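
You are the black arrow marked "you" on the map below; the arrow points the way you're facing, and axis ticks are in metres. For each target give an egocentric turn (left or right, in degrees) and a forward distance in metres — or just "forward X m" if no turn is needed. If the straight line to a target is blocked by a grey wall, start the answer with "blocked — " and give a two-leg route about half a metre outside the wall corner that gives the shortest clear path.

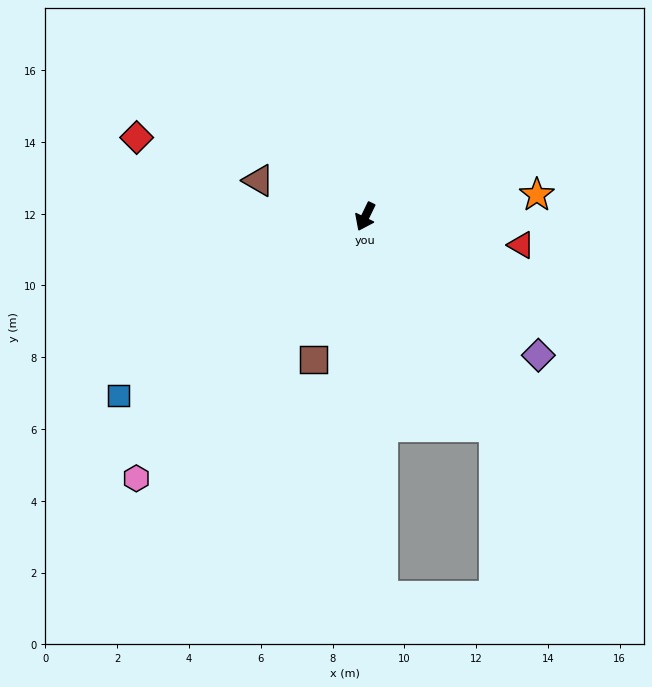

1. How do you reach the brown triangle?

turn right 83°, forward 3.1 m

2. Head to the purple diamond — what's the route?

turn left 77°, forward 6.2 m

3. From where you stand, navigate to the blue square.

turn right 28°, forward 8.5 m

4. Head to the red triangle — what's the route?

turn left 106°, forward 4.4 m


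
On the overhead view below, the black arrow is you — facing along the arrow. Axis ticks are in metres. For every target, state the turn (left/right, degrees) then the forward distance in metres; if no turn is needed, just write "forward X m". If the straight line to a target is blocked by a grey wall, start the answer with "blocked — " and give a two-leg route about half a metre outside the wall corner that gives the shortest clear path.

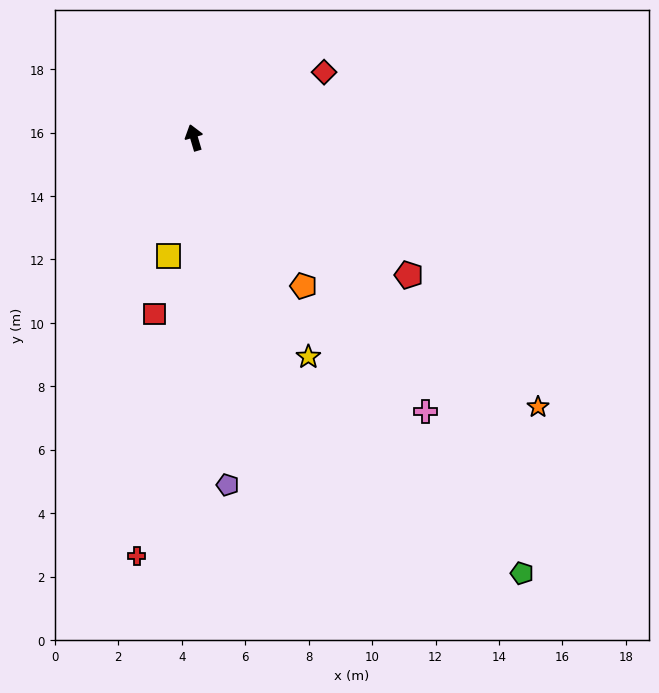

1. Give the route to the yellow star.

turn right 169°, forward 7.8 m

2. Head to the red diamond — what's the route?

turn right 80°, forward 4.6 m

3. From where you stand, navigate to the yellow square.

turn left 151°, forward 3.8 m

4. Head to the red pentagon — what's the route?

turn right 139°, forward 8.0 m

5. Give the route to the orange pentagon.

turn right 160°, forward 5.8 m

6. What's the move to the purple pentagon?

turn left 169°, forward 11.0 m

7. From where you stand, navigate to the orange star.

turn right 145°, forward 13.8 m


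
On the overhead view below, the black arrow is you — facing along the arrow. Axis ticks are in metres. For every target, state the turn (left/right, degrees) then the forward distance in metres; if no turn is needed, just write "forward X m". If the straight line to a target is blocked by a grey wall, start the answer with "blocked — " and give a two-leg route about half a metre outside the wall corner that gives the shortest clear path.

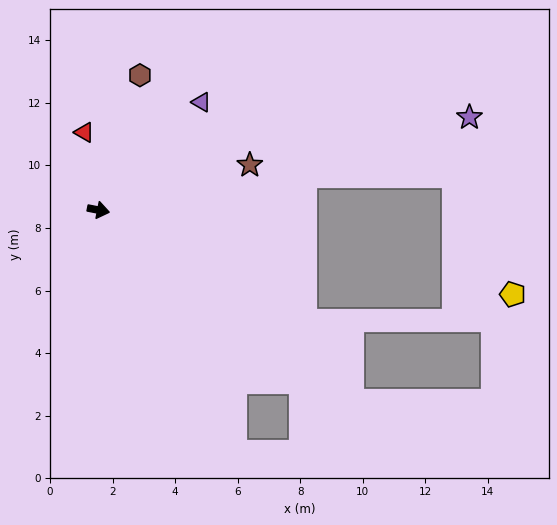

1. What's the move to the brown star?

turn left 28°, forward 5.1 m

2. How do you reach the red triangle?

turn left 111°, forward 2.5 m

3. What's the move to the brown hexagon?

turn left 84°, forward 4.5 m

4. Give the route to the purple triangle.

turn left 57°, forward 4.8 m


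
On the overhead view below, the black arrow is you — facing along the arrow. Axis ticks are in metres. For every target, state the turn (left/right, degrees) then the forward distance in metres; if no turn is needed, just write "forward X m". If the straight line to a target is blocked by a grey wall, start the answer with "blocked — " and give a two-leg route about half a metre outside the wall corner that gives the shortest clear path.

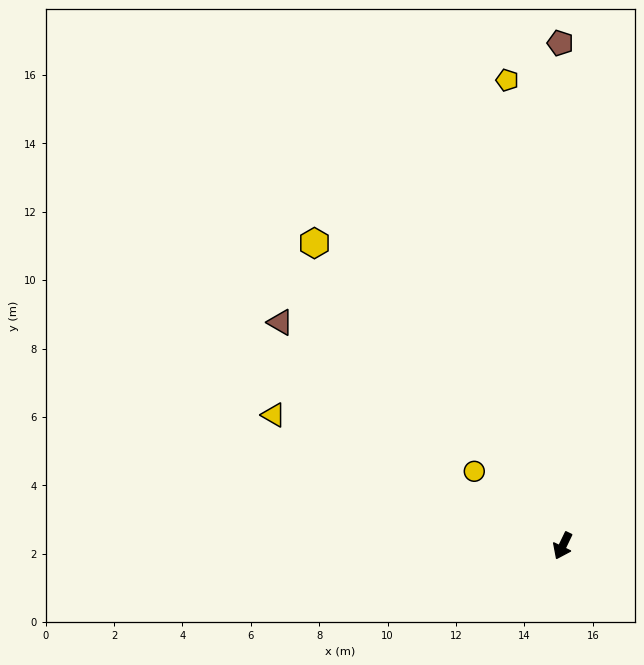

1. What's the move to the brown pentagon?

turn right 154°, forward 14.7 m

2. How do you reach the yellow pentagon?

turn right 148°, forward 13.7 m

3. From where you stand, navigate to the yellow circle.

turn right 104°, forward 3.4 m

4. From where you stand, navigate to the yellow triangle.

turn right 89°, forward 9.3 m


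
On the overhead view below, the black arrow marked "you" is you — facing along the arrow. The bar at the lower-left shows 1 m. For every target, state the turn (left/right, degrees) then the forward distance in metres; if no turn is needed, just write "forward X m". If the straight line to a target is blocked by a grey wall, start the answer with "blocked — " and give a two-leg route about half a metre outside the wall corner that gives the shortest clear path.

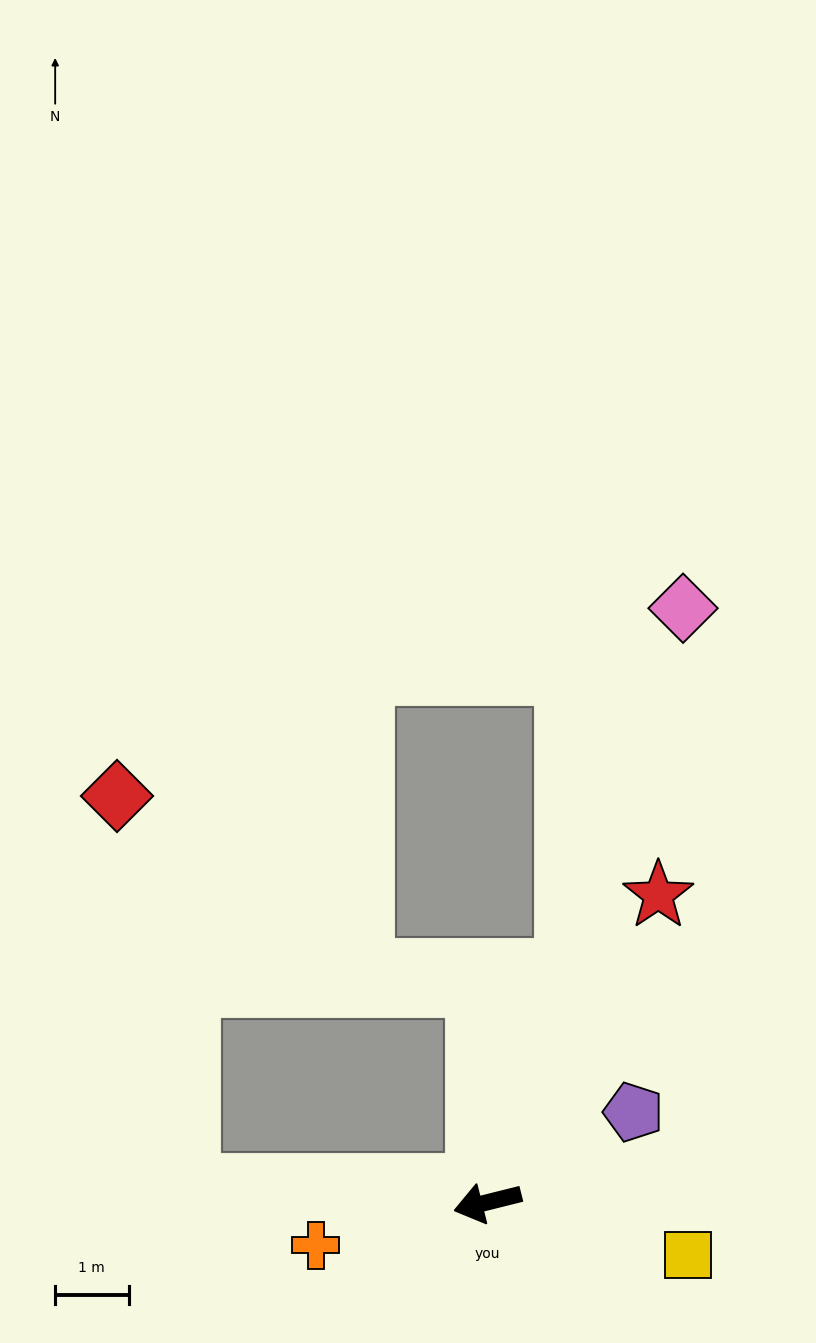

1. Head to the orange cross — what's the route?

forward 2.4 m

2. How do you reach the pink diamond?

turn right 122°, forward 8.5 m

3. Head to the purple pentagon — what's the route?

turn right 162°, forward 2.3 m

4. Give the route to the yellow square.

turn left 151°, forward 2.8 m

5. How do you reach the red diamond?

blocked — turn right 17°, forward 4.1 m, then turn right 77°, forward 5.4 m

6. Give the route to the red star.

turn right 133°, forward 4.8 m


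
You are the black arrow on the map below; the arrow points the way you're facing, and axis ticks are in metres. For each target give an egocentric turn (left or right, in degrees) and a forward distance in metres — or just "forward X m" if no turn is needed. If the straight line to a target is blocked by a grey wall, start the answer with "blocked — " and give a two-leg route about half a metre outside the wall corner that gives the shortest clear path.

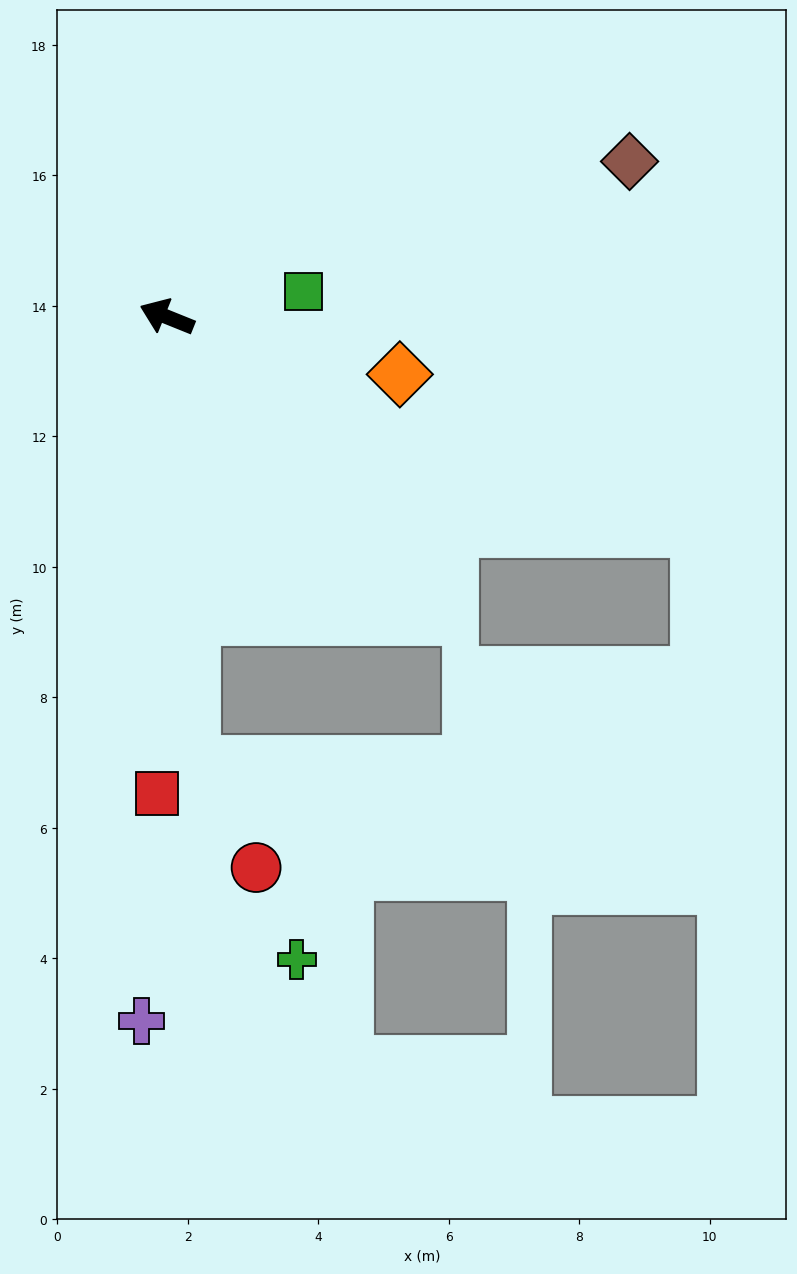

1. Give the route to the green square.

turn right 147°, forward 2.1 m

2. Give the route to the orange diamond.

turn right 172°, forward 3.7 m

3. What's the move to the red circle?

blocked — turn left 115°, forward 6.9 m, then turn left 28°, forward 1.9 m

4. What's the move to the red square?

turn left 111°, forward 7.3 m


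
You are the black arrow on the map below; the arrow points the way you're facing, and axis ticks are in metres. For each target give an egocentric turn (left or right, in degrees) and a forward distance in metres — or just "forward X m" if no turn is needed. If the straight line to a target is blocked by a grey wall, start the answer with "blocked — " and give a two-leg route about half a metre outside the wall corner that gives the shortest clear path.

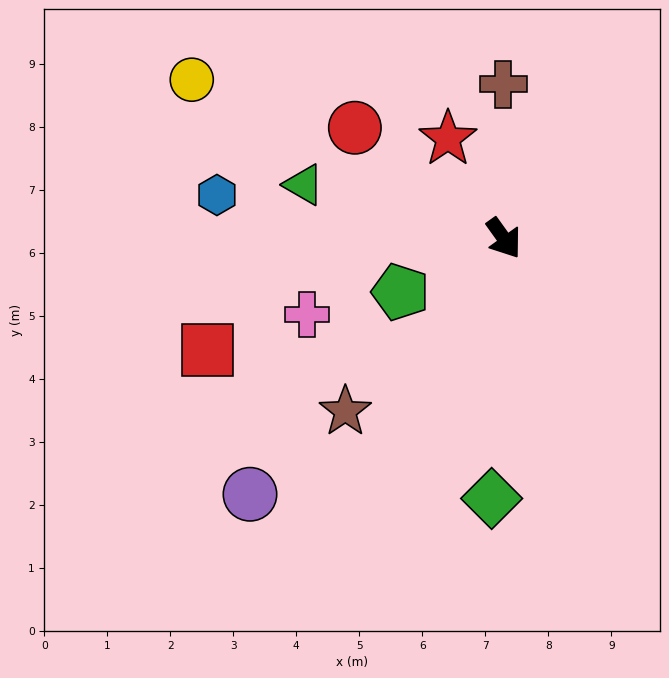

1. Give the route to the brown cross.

turn left 145°, forward 2.4 m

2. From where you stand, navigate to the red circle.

turn right 162°, forward 2.9 m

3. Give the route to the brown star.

turn right 78°, forward 3.7 m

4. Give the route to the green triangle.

turn right 141°, forward 3.3 m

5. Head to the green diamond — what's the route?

turn right 38°, forward 4.1 m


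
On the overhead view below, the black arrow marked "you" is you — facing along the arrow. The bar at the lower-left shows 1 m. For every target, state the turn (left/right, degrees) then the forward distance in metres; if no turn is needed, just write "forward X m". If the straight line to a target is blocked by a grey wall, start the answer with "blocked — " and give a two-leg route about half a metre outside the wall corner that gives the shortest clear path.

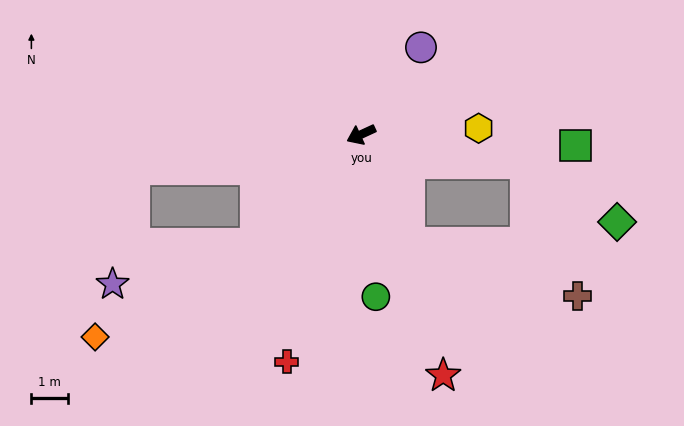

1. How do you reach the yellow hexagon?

turn left 158°, forward 3.2 m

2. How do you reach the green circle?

turn left 70°, forward 4.5 m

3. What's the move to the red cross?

turn left 47°, forward 6.6 m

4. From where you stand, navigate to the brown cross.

blocked — turn left 89°, forward 3.2 m, then turn left 48°, forward 4.8 m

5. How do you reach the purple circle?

turn right 149°, forward 2.9 m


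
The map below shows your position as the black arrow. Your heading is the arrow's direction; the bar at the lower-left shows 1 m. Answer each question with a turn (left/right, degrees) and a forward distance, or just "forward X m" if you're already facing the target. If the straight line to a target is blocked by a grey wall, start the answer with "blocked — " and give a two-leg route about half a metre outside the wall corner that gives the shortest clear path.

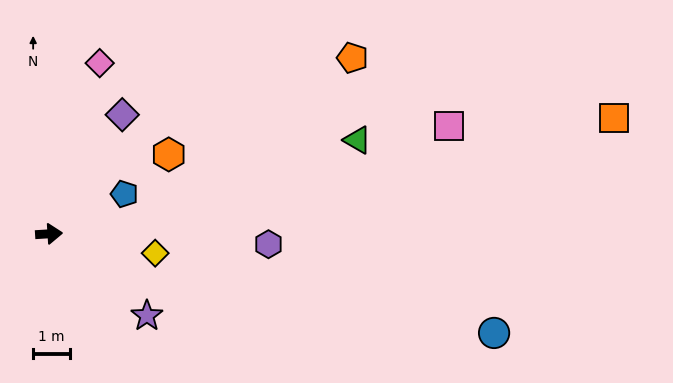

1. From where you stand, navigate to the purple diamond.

turn left 55°, forward 3.8 m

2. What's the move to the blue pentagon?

turn left 24°, forward 2.3 m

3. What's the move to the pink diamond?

turn left 70°, forward 4.8 m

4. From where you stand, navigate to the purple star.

turn right 43°, forward 3.5 m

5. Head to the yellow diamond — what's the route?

turn right 14°, forward 2.9 m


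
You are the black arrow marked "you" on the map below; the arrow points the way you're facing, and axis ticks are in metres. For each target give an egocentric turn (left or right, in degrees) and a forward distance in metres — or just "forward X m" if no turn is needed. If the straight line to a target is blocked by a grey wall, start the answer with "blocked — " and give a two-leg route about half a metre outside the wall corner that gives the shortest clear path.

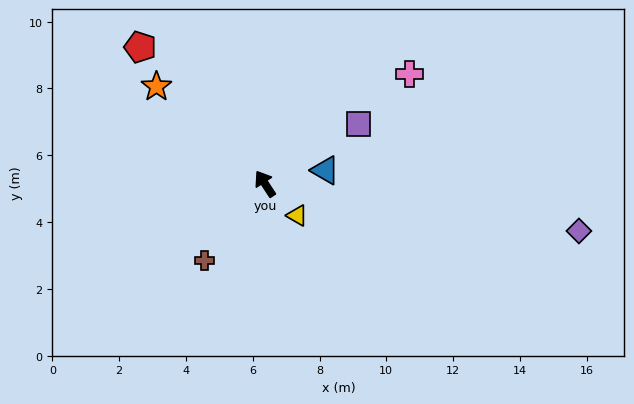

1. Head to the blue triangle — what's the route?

turn right 111°, forward 1.8 m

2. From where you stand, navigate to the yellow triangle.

turn right 168°, forward 1.4 m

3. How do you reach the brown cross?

turn left 109°, forward 2.9 m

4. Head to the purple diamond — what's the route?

turn right 132°, forward 9.5 m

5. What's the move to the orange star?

turn left 15°, forward 4.4 m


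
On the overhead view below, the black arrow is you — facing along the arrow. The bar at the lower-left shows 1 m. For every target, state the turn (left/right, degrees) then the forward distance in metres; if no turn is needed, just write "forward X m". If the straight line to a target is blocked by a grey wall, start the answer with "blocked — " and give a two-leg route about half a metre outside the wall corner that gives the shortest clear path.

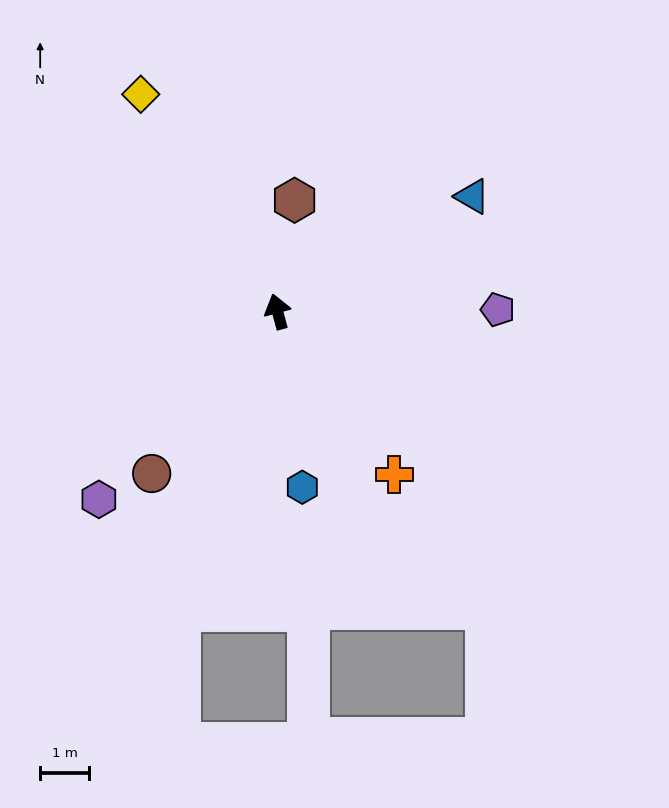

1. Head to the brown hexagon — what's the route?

turn right 24°, forward 2.3 m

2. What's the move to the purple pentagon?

turn right 105°, forward 4.5 m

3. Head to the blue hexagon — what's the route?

turn left 173°, forward 3.6 m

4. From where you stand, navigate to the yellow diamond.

turn left 17°, forward 5.2 m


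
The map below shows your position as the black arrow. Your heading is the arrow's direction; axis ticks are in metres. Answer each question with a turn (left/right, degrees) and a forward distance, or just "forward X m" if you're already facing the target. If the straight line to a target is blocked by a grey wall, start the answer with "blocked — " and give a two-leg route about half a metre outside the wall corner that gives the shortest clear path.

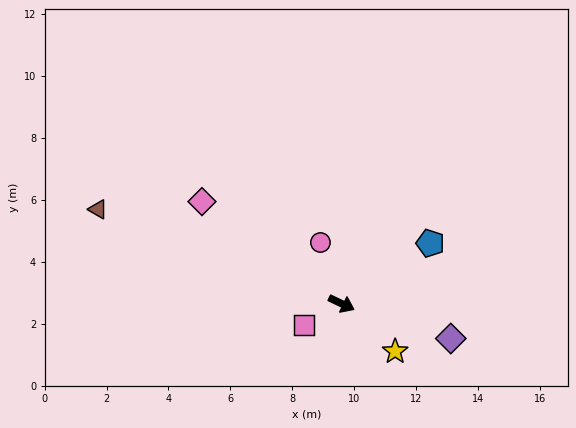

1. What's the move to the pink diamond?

turn left 169°, forward 5.6 m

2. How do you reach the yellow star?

turn right 16°, forward 2.3 m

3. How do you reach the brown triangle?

turn right 176°, forward 8.4 m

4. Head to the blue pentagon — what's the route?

turn left 60°, forward 3.5 m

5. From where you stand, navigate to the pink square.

turn right 125°, forward 1.4 m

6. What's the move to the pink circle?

turn left 134°, forward 2.1 m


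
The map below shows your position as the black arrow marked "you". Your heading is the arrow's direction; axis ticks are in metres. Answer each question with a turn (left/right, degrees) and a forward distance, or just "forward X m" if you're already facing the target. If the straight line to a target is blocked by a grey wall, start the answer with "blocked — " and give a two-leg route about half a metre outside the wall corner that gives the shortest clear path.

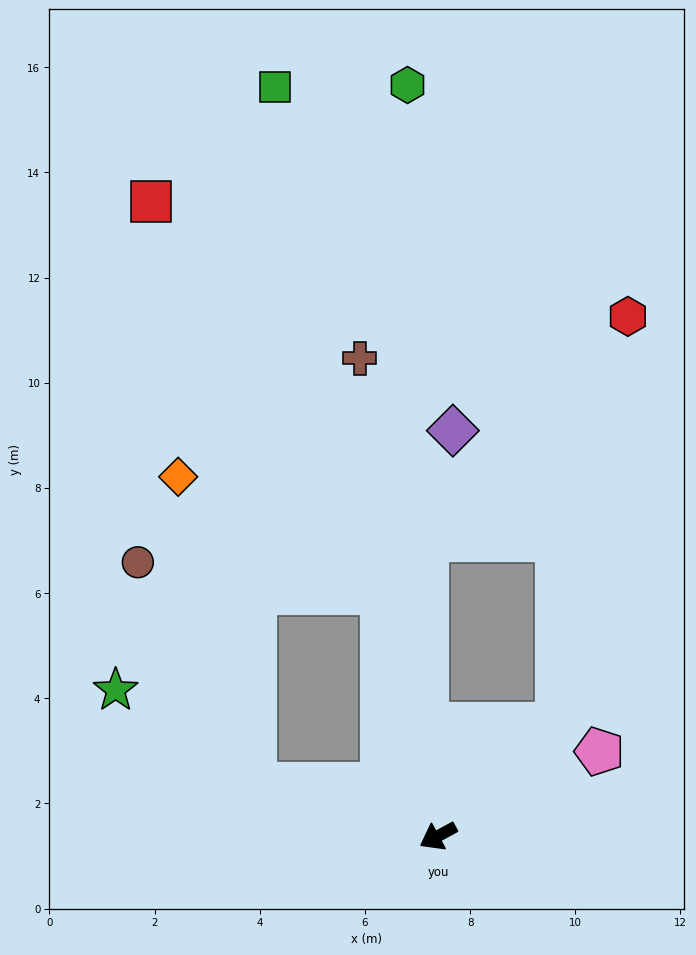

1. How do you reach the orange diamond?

blocked — turn right 106°, forward 4.7 m, then turn left 48°, forward 4.5 m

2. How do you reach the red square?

blocked — turn right 106°, forward 4.7 m, then turn left 18°, forward 8.6 m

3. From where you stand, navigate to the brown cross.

turn right 109°, forward 9.2 m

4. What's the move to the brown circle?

blocked — turn right 44°, forward 3.6 m, then turn right 47°, forward 4.8 m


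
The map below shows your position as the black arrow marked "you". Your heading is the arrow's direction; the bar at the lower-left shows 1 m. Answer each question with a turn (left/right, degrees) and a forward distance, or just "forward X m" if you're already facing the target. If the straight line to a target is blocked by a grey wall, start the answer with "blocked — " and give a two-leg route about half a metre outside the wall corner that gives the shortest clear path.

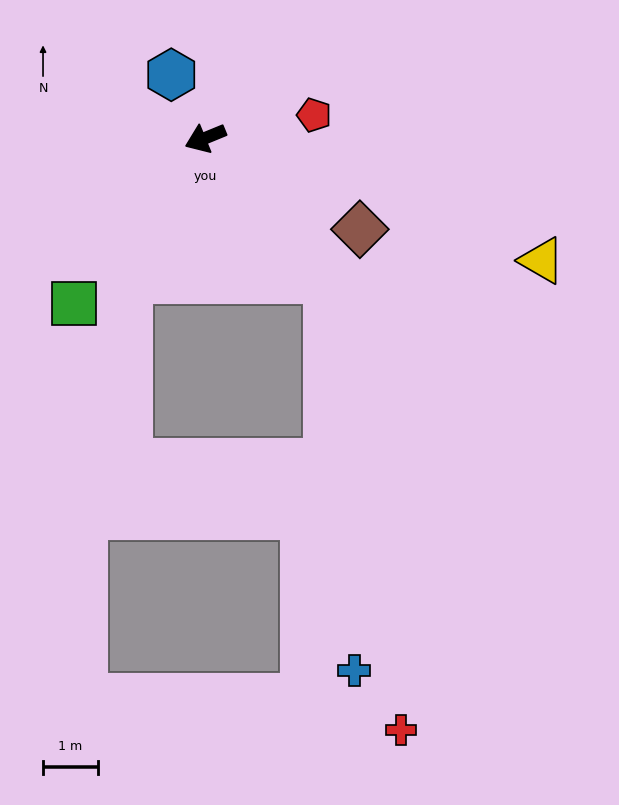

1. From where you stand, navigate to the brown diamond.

turn left 127°, forward 3.3 m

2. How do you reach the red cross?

blocked — turn left 108°, forward 3.4 m, then turn right 31°, forward 8.3 m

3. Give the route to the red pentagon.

turn left 170°, forward 2.0 m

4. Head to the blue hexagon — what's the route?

turn right 84°, forward 1.3 m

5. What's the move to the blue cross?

blocked — turn left 108°, forward 3.4 m, then turn right 36°, forward 7.1 m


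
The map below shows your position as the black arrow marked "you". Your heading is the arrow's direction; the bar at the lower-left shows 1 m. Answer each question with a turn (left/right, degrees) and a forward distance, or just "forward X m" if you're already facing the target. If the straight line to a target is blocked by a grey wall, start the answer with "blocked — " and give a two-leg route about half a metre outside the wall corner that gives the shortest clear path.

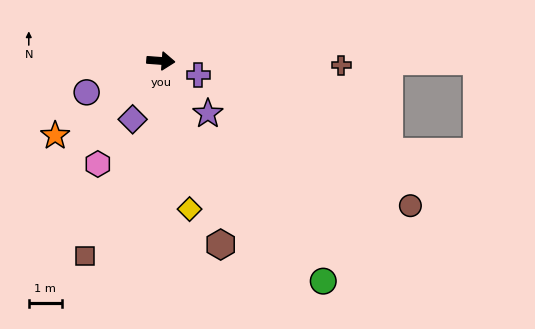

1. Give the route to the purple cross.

turn right 16°, forward 1.2 m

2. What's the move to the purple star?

turn right 44°, forward 2.2 m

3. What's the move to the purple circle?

turn right 153°, forward 2.5 m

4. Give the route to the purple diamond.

turn right 112°, forward 2.0 m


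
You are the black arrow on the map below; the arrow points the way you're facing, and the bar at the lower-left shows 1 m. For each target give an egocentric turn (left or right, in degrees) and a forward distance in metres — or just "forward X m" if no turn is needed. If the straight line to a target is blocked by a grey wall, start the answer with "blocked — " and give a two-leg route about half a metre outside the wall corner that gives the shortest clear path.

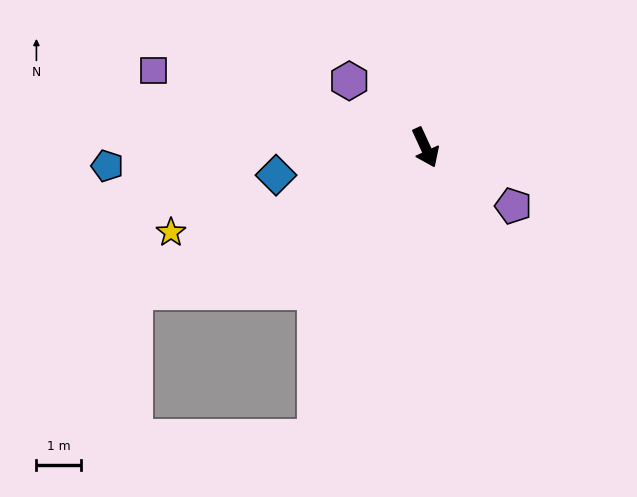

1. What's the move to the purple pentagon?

turn left 32°, forward 2.4 m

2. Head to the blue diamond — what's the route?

turn right 104°, forward 3.4 m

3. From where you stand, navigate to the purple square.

turn right 131°, forward 6.4 m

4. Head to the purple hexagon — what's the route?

turn right 156°, forward 2.3 m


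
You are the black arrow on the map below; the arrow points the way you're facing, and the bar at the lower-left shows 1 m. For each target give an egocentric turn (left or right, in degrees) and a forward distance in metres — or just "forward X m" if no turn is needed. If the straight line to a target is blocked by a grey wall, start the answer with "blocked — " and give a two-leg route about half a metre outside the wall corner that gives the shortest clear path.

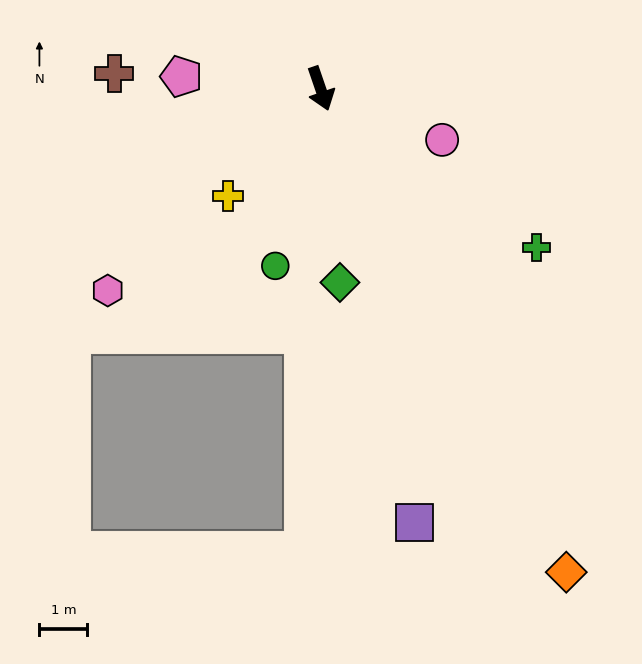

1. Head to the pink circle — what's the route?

turn left 48°, forward 2.7 m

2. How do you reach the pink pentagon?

turn right 114°, forward 2.9 m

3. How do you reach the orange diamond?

turn left 8°, forward 11.3 m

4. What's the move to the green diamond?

turn right 13°, forward 4.1 m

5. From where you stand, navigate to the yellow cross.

turn right 60°, forward 3.0 m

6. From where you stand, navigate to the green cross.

turn left 35°, forward 5.6 m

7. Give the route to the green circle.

turn right 33°, forward 3.8 m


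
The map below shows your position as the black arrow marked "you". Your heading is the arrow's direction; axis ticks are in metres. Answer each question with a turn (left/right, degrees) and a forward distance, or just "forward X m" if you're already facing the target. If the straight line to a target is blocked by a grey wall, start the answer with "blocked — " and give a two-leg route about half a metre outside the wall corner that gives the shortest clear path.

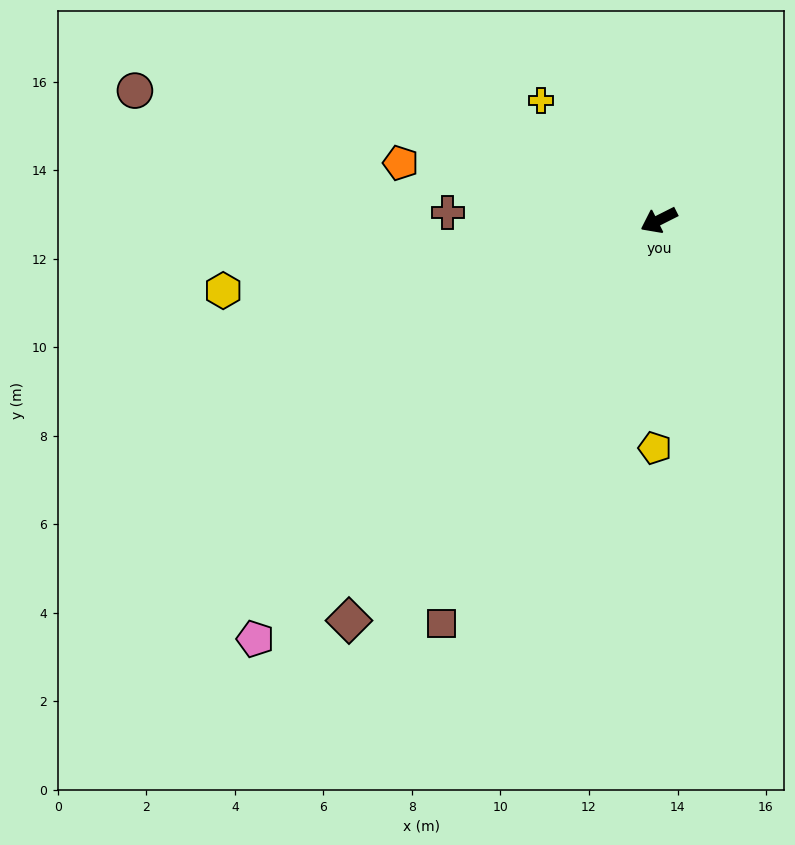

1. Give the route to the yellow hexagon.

turn right 18°, forward 10.0 m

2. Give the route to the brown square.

turn left 35°, forward 10.3 m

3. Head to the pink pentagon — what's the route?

turn left 19°, forward 13.1 m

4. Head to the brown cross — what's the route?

turn right 29°, forward 4.8 m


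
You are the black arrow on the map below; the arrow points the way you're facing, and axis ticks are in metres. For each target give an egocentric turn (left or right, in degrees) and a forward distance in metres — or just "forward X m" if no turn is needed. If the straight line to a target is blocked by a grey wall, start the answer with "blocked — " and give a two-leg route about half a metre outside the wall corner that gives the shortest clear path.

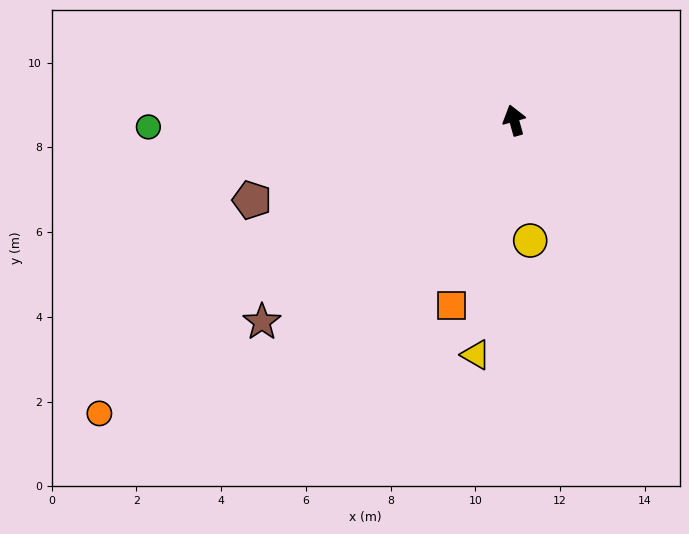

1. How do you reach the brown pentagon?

turn left 91°, forward 6.5 m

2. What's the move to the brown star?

turn left 113°, forward 7.6 m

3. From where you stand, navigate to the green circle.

turn left 75°, forward 8.6 m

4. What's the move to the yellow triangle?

turn left 155°, forward 5.6 m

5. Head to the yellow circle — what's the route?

turn left 172°, forward 2.9 m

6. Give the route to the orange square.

turn left 146°, forward 4.6 m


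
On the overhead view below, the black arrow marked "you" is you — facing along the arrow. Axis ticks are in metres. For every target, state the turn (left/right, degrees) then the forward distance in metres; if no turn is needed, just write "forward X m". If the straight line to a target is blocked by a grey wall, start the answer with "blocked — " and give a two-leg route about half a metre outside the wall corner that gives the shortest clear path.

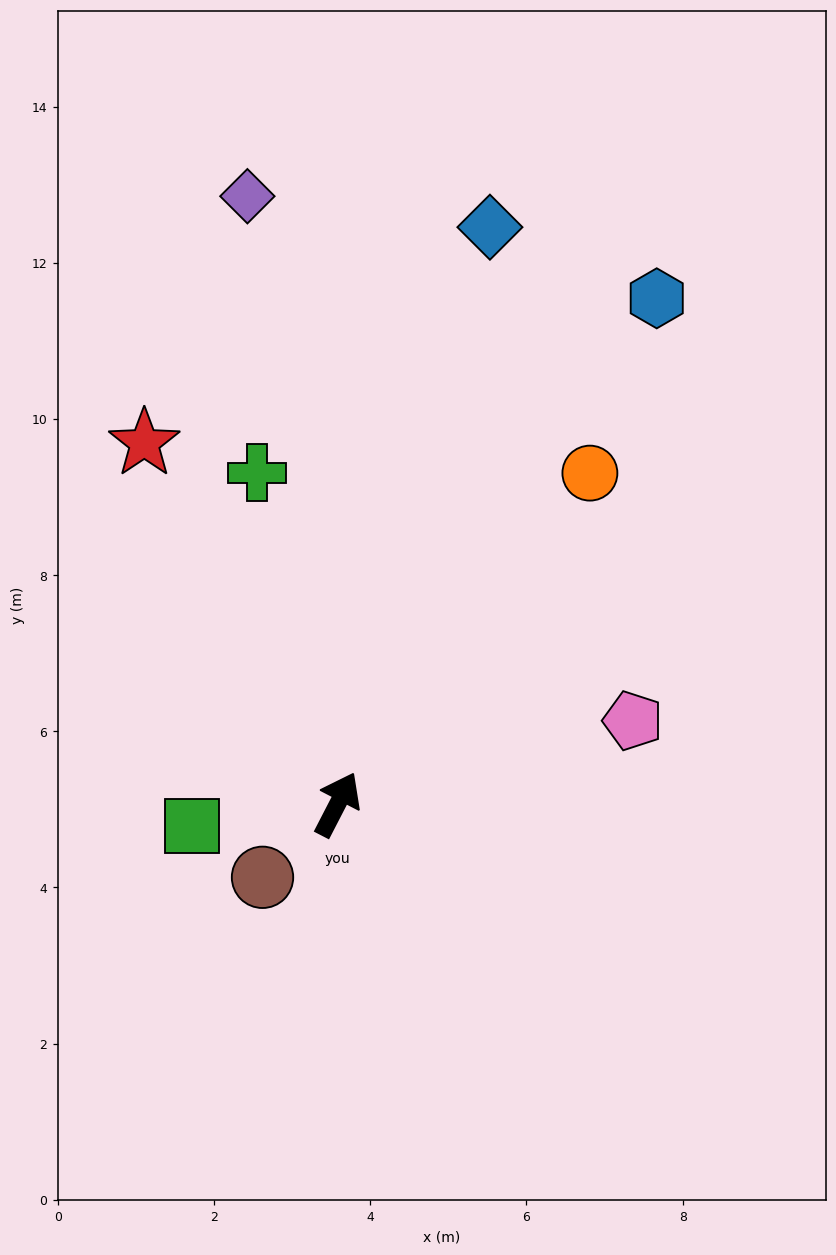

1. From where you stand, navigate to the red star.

turn left 55°, forward 5.2 m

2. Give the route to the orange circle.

turn right 10°, forward 5.3 m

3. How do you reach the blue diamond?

turn left 13°, forward 7.6 m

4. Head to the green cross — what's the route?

turn left 41°, forward 4.4 m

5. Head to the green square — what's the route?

turn left 126°, forward 1.9 m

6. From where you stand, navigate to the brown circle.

turn left 162°, forward 1.3 m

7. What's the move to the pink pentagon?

turn right 47°, forward 3.9 m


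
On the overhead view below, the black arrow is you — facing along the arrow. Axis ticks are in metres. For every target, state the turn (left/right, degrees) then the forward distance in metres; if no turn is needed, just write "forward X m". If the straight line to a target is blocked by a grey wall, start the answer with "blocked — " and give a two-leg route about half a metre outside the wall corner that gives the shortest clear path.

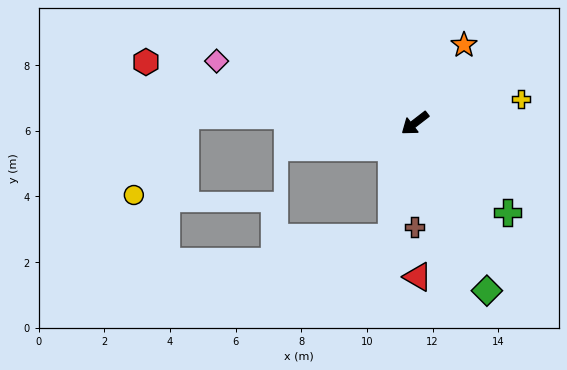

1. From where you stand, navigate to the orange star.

turn right 160°, forward 2.8 m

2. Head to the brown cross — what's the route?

turn left 52°, forward 3.2 m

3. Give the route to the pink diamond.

turn right 55°, forward 6.3 m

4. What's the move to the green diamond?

turn left 76°, forward 5.6 m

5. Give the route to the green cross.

turn left 98°, forward 3.9 m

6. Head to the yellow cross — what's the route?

turn left 155°, forward 3.3 m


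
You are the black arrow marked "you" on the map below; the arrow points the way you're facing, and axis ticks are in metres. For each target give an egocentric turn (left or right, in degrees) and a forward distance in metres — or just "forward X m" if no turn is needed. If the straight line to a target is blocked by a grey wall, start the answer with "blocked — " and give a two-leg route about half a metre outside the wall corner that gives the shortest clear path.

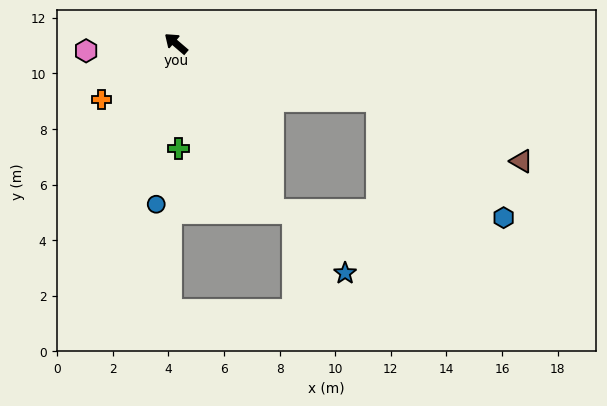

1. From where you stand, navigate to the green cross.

turn left 132°, forward 3.8 m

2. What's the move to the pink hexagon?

turn left 45°, forward 3.2 m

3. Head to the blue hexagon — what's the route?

blocked — turn right 155°, forward 7.5 m, then turn right 27°, forward 6.2 m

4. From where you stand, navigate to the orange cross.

turn left 78°, forward 3.4 m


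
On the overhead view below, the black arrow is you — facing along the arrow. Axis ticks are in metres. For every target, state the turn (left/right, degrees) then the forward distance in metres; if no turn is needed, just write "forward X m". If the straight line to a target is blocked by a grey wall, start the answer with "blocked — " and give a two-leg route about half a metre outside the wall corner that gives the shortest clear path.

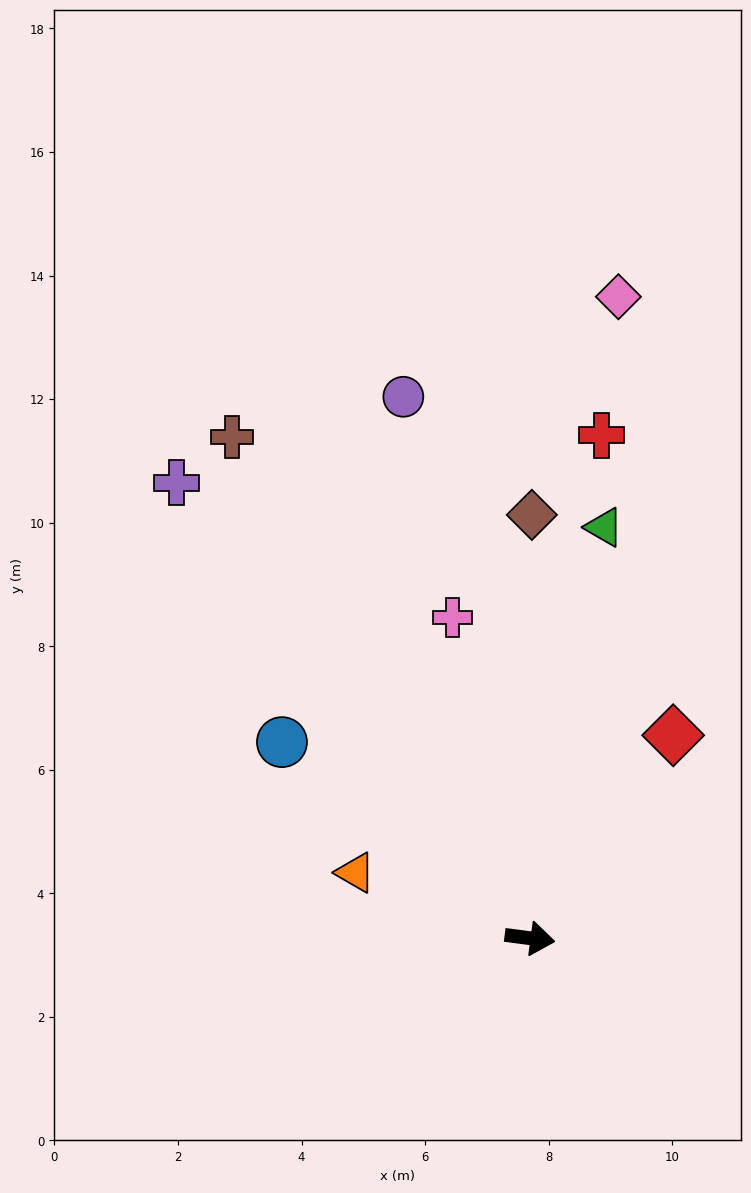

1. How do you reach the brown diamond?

turn left 97°, forward 6.9 m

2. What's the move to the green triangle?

turn left 87°, forward 6.8 m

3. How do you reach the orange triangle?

turn left 167°, forward 3.0 m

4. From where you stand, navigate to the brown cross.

turn left 128°, forward 9.4 m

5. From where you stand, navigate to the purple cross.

turn left 135°, forward 9.3 m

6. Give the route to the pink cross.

turn left 111°, forward 5.3 m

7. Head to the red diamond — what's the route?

turn left 62°, forward 4.0 m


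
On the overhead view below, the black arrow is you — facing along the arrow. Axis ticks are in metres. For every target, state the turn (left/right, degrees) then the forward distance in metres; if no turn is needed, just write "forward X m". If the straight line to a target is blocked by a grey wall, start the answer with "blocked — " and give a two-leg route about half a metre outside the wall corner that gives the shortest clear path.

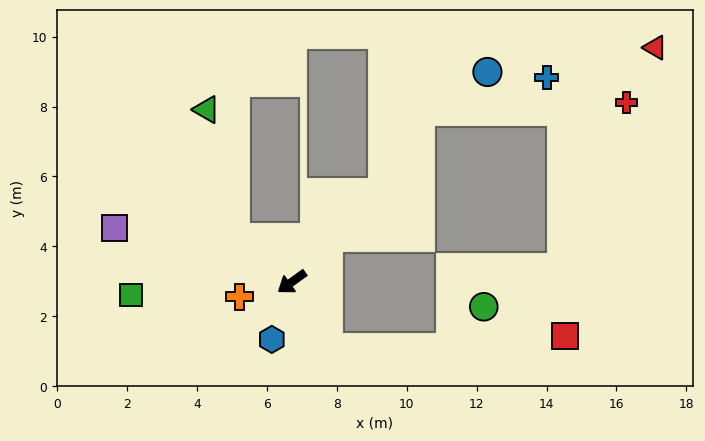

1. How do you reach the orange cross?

turn right 20°, forward 1.6 m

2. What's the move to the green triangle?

blocked — turn right 73°, forward 2.1 m, then turn right 40°, forward 3.8 m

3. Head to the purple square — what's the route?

turn right 52°, forward 5.3 m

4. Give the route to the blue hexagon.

turn left 35°, forward 1.7 m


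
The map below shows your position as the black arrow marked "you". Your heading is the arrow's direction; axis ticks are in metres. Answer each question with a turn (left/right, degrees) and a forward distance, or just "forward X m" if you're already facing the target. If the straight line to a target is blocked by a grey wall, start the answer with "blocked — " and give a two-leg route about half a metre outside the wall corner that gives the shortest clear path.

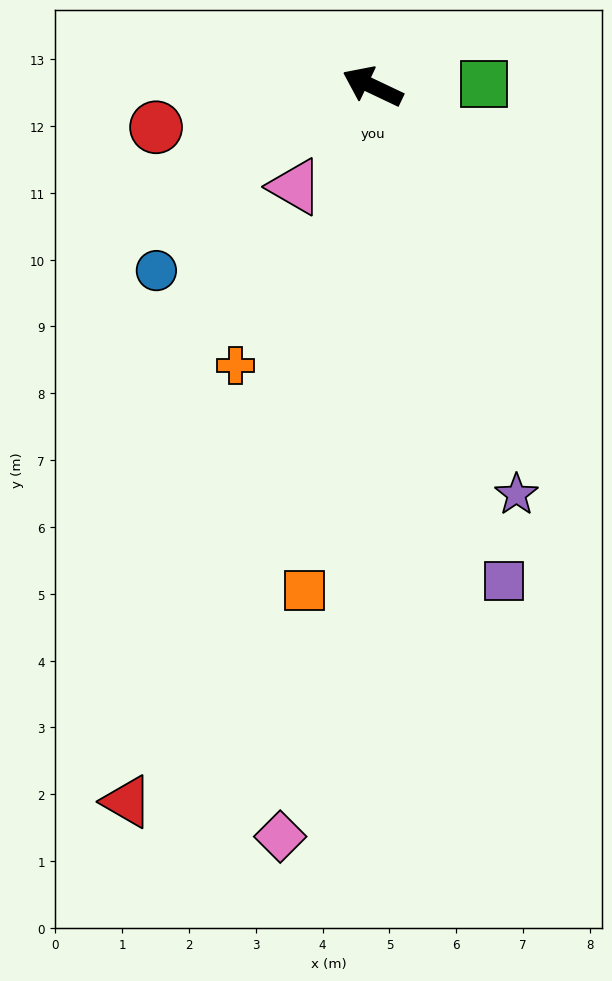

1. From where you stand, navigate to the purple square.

turn left 130°, forward 7.7 m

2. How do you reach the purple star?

turn left 135°, forward 6.5 m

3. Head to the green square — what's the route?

turn right 153°, forward 1.7 m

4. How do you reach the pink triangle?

turn left 78°, forward 1.9 m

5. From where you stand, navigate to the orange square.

turn left 108°, forward 7.6 m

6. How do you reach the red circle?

turn left 36°, forward 3.3 m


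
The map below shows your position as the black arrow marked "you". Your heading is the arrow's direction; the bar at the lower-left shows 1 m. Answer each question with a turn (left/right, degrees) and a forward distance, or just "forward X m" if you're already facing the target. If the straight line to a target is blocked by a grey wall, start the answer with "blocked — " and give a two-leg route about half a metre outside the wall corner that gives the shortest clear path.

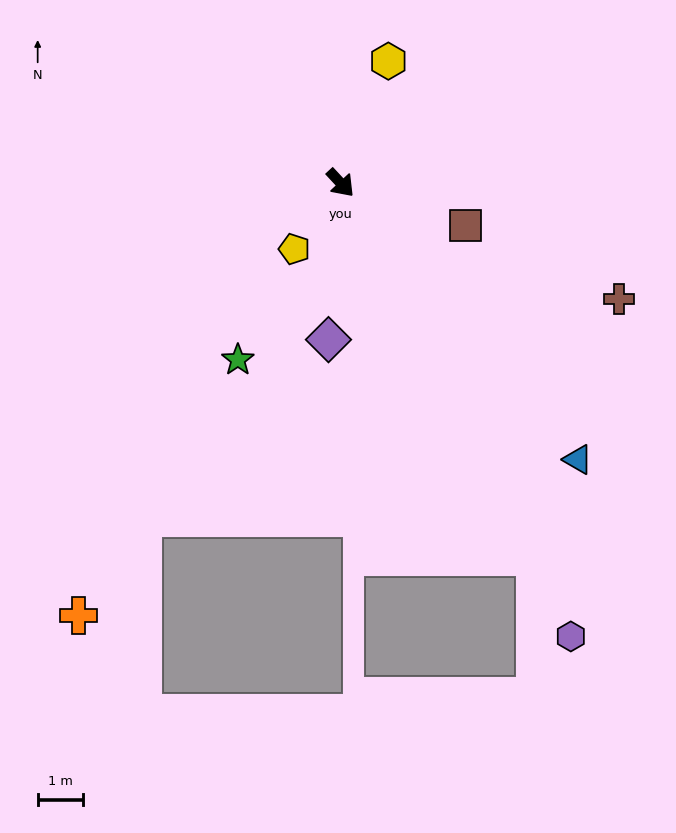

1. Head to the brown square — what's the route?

turn left 28°, forward 2.9 m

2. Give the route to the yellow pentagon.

turn right 78°, forward 1.8 m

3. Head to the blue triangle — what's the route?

turn right 2°, forward 8.0 m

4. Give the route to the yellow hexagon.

turn left 116°, forward 2.9 m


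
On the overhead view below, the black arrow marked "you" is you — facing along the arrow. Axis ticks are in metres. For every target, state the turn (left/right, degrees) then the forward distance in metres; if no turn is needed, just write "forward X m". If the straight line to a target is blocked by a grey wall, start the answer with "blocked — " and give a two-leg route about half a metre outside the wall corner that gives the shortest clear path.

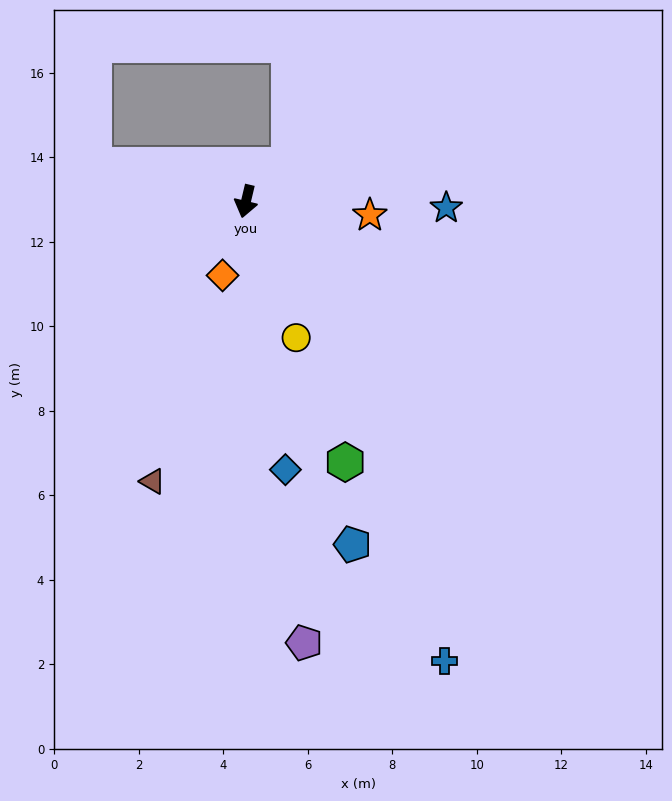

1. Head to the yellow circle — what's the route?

turn left 34°, forward 3.4 m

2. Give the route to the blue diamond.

turn left 22°, forward 6.4 m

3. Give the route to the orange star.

turn left 97°, forward 2.9 m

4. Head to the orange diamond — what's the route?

turn right 4°, forward 1.8 m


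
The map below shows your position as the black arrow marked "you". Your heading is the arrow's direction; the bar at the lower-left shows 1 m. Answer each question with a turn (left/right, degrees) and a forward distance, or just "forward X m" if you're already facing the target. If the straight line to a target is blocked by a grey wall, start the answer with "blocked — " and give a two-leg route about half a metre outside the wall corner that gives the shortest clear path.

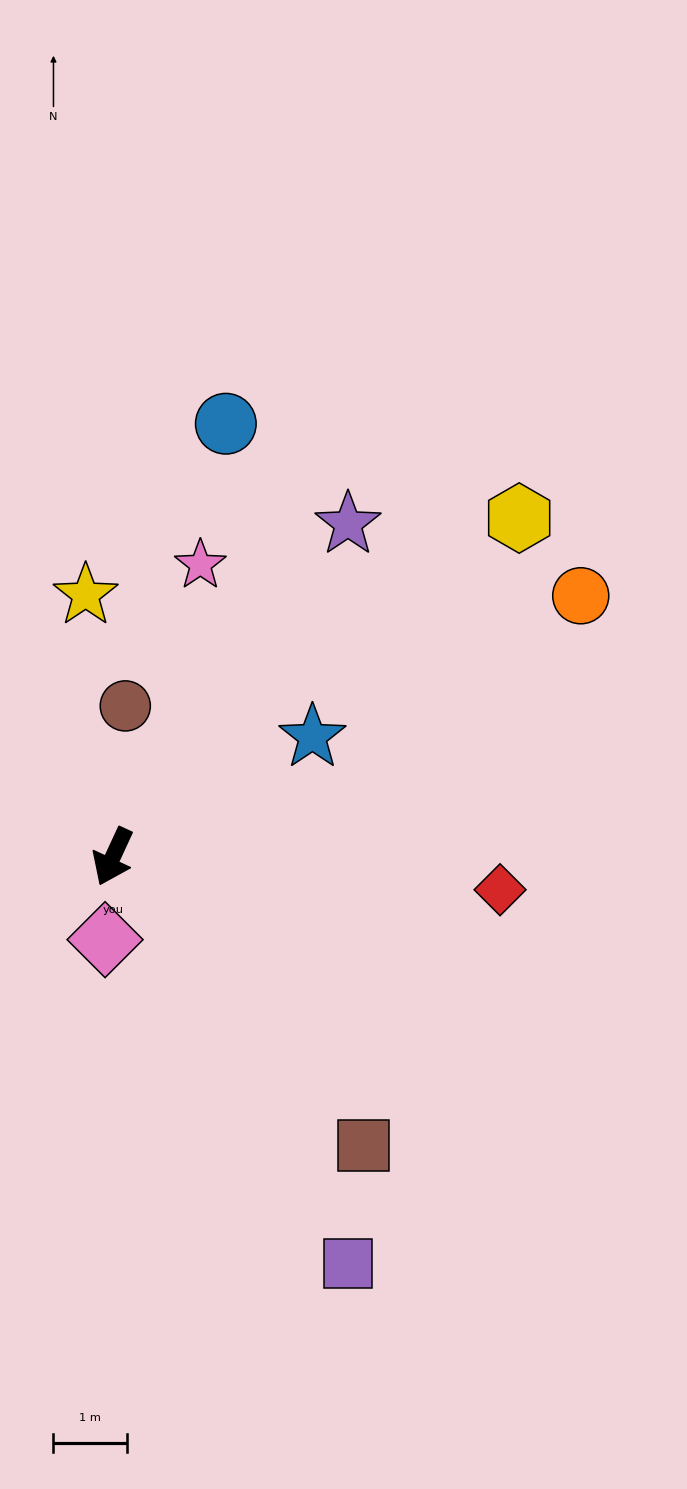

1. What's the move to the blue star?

turn left 146°, forward 3.2 m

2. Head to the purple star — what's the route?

turn left 170°, forward 5.5 m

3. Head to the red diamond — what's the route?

turn left 110°, forward 5.3 m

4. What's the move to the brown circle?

turn right 160°, forward 2.0 m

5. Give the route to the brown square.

turn left 66°, forward 5.2 m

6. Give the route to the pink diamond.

turn left 19°, forward 1.1 m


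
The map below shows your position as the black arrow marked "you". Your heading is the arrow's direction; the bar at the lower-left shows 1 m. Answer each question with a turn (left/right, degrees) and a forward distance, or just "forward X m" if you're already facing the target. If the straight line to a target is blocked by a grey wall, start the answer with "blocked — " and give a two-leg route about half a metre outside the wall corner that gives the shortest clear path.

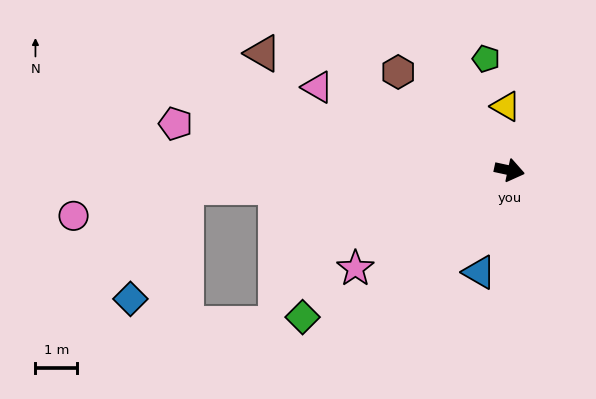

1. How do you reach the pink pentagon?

turn right 176°, forward 8.1 m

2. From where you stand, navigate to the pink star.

turn right 135°, forward 4.4 m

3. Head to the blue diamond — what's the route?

blocked — turn right 165°, forward 7.8 m, then turn left 60°, forward 3.0 m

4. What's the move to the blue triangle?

turn right 94°, forward 2.6 m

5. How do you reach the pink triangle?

turn left 169°, forward 5.0 m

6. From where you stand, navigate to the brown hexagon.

turn left 151°, forward 3.6 m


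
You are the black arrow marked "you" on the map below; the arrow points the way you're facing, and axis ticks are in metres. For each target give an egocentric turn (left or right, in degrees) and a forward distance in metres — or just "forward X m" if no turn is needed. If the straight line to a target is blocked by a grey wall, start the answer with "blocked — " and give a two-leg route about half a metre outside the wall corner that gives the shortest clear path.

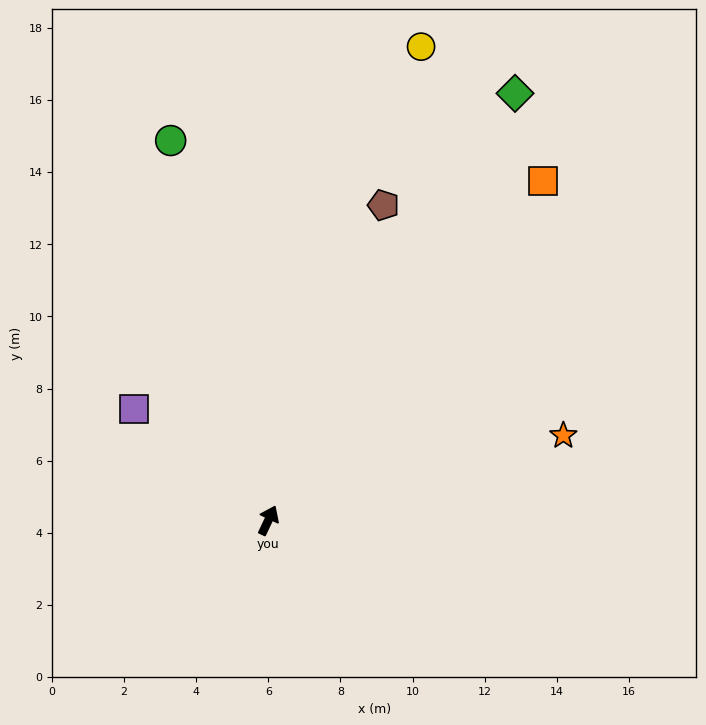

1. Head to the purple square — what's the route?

turn left 76°, forward 4.8 m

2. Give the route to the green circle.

turn left 40°, forward 10.9 m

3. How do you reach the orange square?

turn right 14°, forward 12.1 m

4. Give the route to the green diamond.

turn right 5°, forward 13.7 m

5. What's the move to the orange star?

turn right 49°, forward 8.5 m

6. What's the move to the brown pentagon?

turn left 5°, forward 9.3 m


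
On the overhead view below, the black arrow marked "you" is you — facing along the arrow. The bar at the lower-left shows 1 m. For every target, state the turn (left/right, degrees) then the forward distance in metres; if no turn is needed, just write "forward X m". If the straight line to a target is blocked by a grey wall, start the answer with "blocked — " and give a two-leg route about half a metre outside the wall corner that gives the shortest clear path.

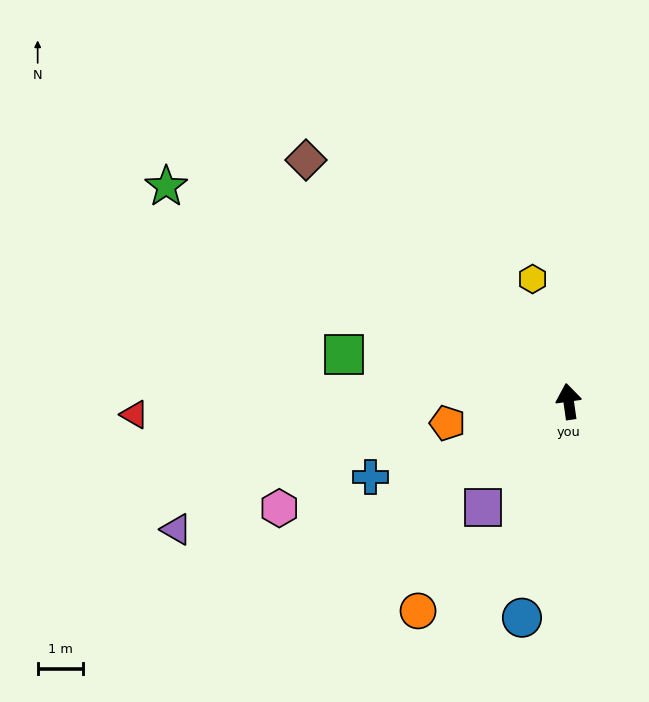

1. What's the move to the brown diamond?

turn left 39°, forward 7.8 m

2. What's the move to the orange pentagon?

turn left 92°, forward 2.7 m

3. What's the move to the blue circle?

turn left 160°, forward 4.8 m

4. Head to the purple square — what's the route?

turn left 133°, forward 3.0 m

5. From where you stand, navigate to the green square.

turn left 70°, forward 5.0 m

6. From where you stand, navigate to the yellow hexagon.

turn left 8°, forward 2.8 m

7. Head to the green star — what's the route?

turn left 54°, forward 10.0 m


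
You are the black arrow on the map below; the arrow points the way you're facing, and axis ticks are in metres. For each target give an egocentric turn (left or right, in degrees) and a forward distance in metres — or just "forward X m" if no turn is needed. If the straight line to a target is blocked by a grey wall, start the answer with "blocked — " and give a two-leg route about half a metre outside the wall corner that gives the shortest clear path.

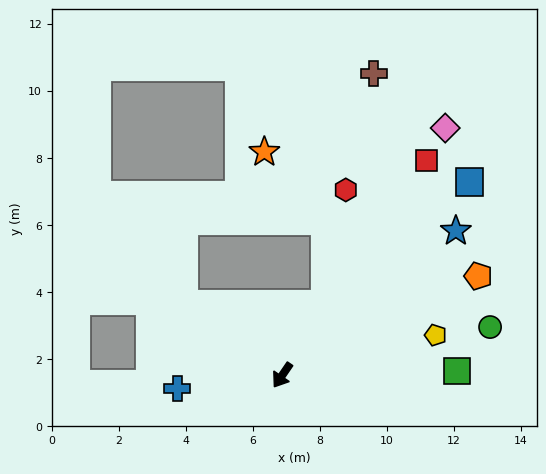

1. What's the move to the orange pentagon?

turn left 151°, forward 6.6 m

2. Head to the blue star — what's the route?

turn left 164°, forward 6.7 m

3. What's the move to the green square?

turn left 126°, forward 5.2 m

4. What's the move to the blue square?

turn left 170°, forward 8.0 m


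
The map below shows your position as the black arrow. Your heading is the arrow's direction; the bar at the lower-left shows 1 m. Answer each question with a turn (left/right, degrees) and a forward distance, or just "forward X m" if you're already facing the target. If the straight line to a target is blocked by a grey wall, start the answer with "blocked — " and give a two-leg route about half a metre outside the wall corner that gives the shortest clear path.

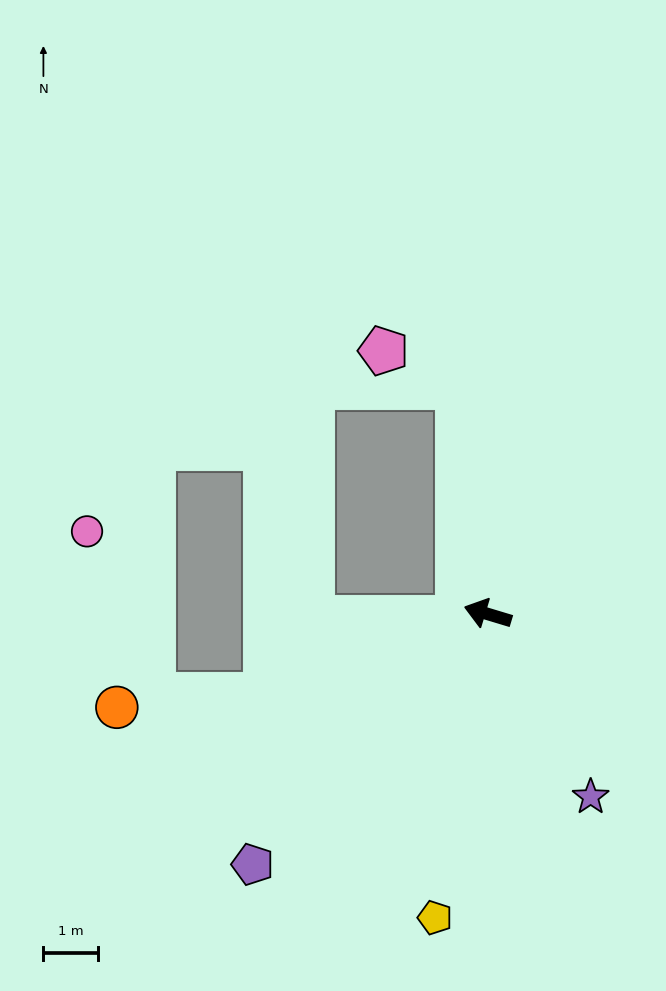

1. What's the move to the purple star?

turn left 136°, forward 3.8 m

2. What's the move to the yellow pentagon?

turn left 97°, forward 5.6 m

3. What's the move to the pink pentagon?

blocked — turn right 66°, forward 4.2 m, then turn left 58°, forward 1.5 m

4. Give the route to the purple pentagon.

turn left 64°, forward 6.3 m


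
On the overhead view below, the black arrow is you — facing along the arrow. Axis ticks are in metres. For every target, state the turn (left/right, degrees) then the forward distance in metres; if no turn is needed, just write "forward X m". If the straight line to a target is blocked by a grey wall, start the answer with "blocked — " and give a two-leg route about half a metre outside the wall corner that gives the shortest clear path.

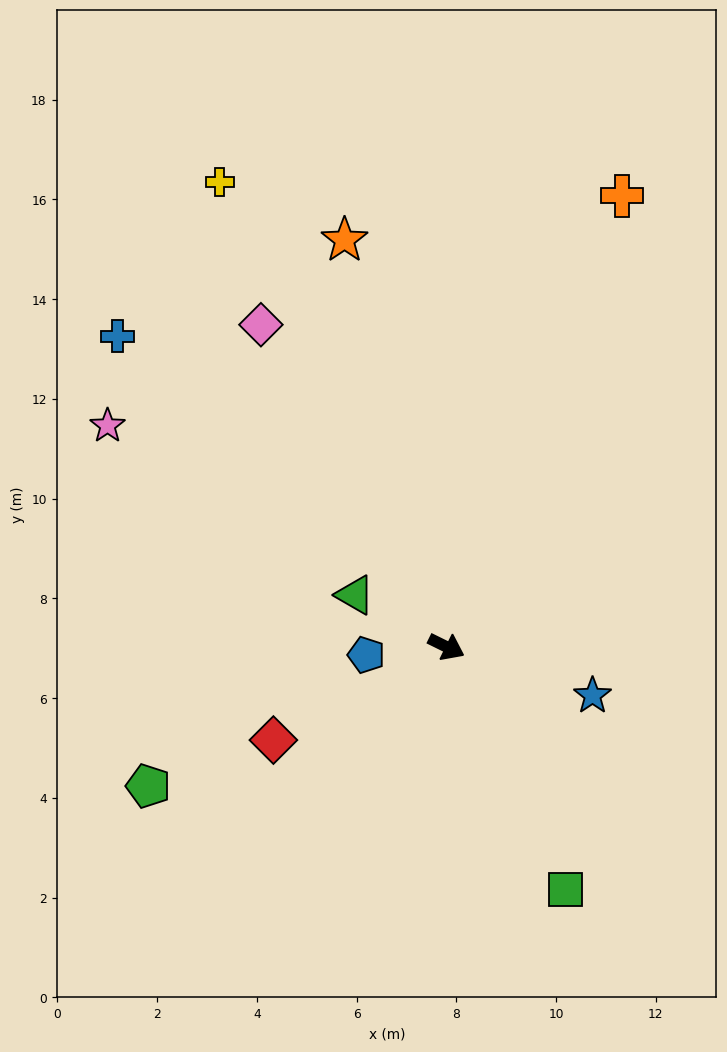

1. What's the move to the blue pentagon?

turn right 148°, forward 1.6 m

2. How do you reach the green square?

turn right 38°, forward 5.4 m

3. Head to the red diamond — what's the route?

turn right 125°, forward 3.9 m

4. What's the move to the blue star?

turn left 8°, forward 3.1 m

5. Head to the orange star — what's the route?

turn left 130°, forward 8.4 m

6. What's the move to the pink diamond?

turn left 146°, forward 7.5 m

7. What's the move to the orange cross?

turn left 95°, forward 9.7 m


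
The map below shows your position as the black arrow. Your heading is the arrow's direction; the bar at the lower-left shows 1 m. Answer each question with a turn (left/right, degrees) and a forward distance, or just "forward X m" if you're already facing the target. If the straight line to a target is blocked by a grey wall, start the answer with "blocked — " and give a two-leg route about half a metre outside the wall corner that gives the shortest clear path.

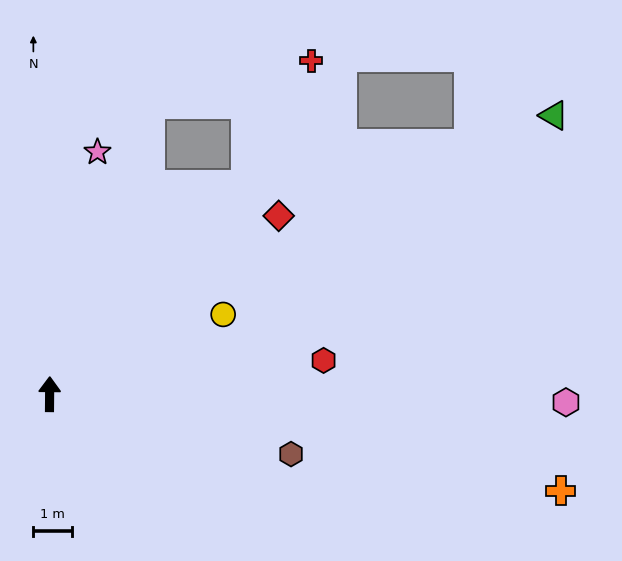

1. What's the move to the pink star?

turn right 11°, forward 6.4 m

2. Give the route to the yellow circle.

turn right 65°, forward 5.0 m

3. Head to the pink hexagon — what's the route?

turn right 90°, forward 13.4 m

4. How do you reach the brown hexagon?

turn right 103°, forward 6.5 m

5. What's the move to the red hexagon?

turn right 82°, forward 7.2 m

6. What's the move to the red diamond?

turn right 52°, forward 7.6 m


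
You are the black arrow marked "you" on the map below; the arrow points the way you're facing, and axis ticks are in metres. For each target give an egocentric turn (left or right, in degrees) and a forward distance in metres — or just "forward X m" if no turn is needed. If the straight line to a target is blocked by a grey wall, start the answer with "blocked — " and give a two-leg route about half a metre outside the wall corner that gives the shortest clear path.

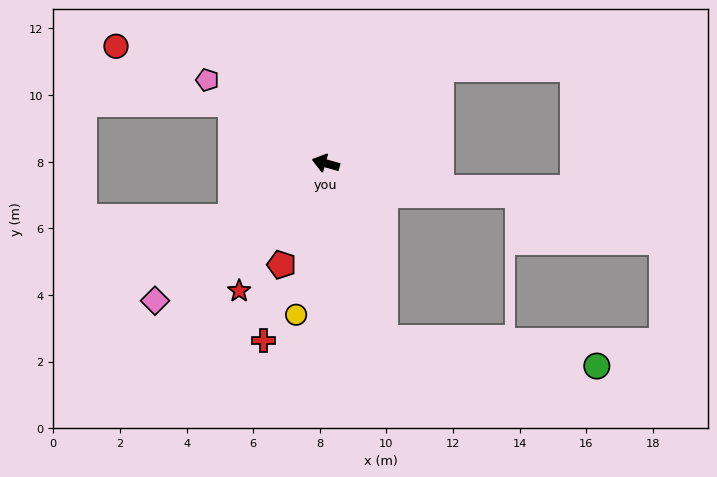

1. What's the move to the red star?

turn left 72°, forward 4.6 m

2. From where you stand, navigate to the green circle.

blocked — turn left 124°, forward 5.5 m, then turn left 64°, forward 6.5 m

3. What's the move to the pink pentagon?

turn right 19°, forward 4.3 m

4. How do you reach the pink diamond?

turn left 55°, forward 6.6 m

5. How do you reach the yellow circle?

turn left 95°, forward 4.6 m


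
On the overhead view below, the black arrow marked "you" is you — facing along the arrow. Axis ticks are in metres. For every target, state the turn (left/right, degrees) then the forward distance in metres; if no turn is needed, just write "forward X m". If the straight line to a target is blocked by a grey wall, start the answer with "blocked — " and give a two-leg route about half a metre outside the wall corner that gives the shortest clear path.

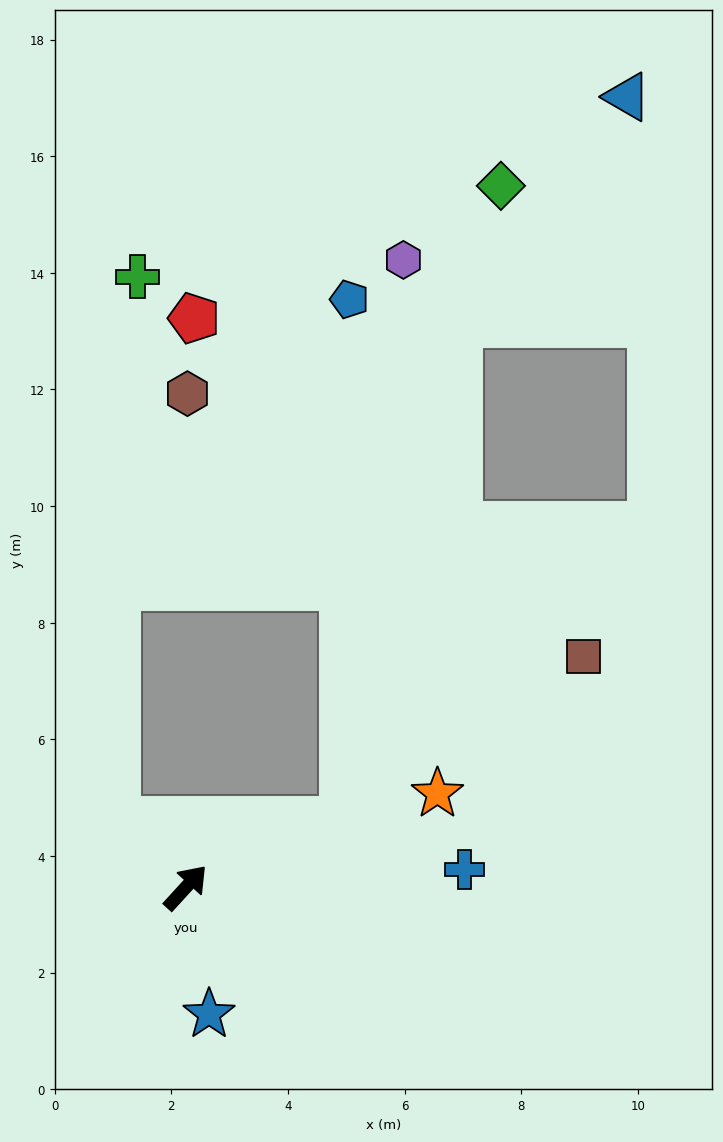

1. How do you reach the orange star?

turn right 27°, forward 4.6 m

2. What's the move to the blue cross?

turn right 44°, forward 4.8 m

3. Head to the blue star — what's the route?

turn right 127°, forward 2.2 m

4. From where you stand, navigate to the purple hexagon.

blocked — turn right 25°, forward 2.9 m, then turn left 61°, forward 9.7 m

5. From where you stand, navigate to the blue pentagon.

blocked — turn right 25°, forward 2.9 m, then turn left 67°, forward 9.0 m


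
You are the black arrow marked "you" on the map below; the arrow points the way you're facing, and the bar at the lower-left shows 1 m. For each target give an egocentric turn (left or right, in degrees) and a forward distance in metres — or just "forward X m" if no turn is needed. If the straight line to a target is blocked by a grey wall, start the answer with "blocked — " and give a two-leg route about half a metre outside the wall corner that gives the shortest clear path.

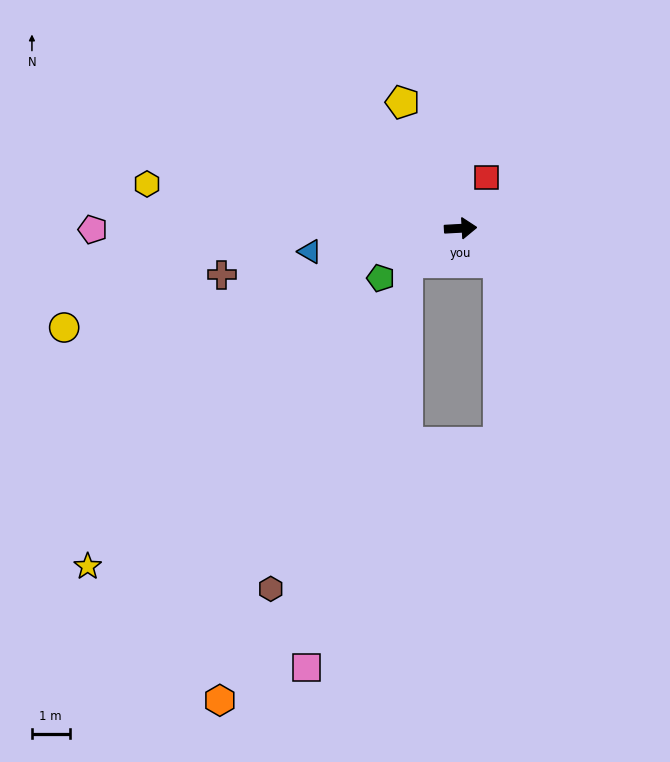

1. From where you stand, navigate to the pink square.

blocked — turn right 151°, forward 1.7 m, then turn left 44°, forward 11.1 m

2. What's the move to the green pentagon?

turn right 151°, forward 2.5 m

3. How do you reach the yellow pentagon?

turn left 112°, forward 3.7 m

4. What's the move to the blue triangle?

turn right 174°, forward 4.0 m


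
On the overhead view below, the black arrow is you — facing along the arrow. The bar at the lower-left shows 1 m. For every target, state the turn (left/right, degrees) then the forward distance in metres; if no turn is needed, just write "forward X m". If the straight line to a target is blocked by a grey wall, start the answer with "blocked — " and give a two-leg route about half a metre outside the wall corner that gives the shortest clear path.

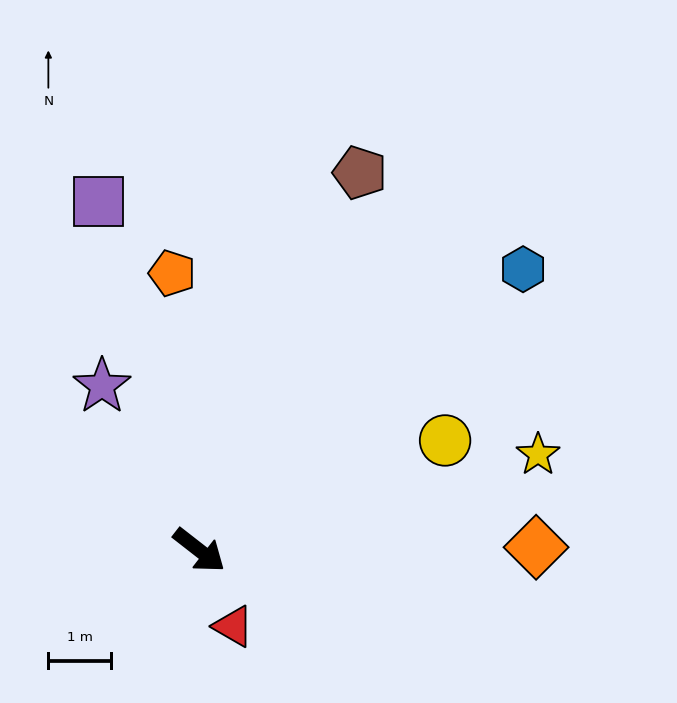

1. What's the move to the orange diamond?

turn left 38°, forward 5.4 m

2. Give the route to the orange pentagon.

turn left 134°, forward 4.4 m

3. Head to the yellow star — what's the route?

turn left 54°, forward 5.6 m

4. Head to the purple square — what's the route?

turn left 144°, forward 5.8 m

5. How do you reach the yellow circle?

turn left 62°, forward 4.3 m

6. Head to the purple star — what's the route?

turn left 159°, forward 3.0 m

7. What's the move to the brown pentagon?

turn left 105°, forward 6.6 m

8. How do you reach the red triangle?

turn right 28°, forward 1.3 m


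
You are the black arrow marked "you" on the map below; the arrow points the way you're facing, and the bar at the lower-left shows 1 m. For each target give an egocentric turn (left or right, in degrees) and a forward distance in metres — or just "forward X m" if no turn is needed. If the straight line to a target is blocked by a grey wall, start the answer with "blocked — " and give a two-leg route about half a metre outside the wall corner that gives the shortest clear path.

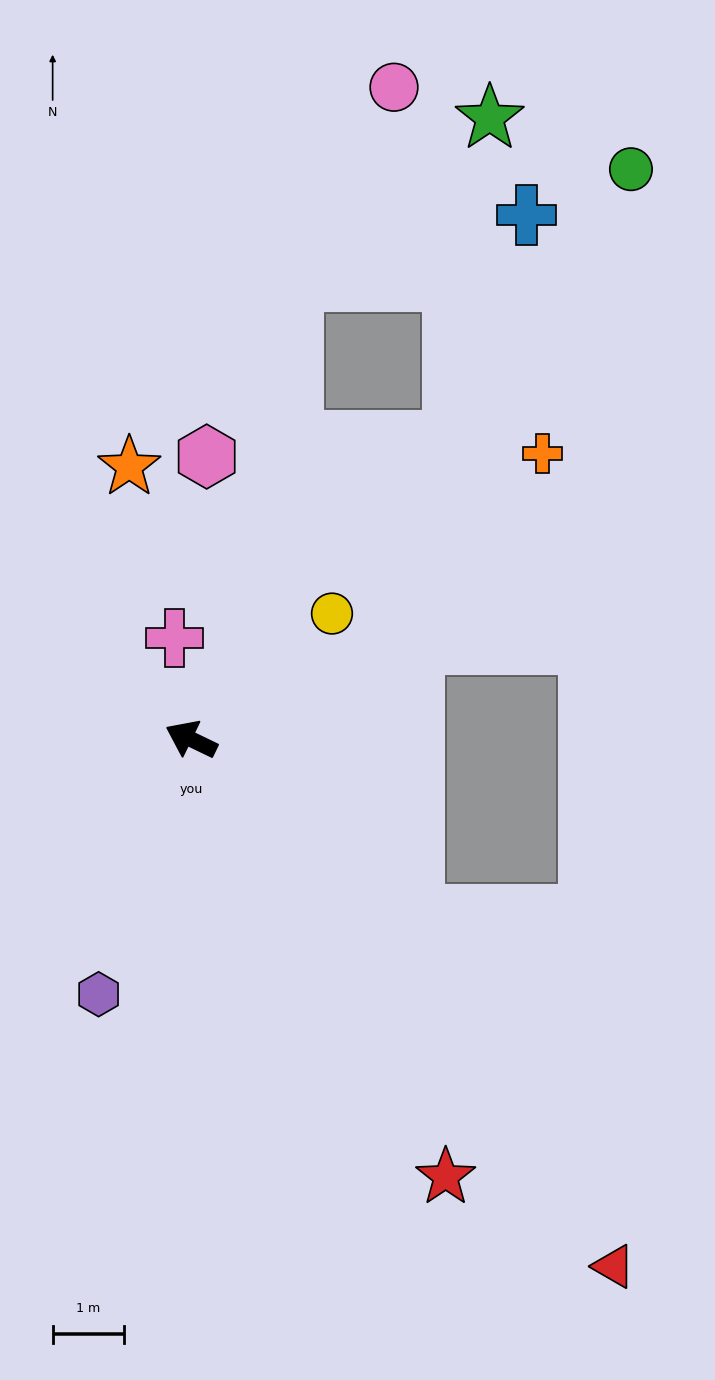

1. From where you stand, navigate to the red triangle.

turn left 154°, forward 9.5 m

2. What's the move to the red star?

turn left 146°, forward 7.1 m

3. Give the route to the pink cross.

turn right 55°, forward 1.4 m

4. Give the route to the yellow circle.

turn right 113°, forward 2.7 m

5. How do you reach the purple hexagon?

turn left 96°, forward 3.8 m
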